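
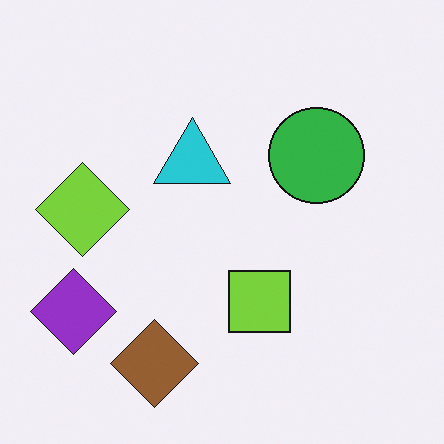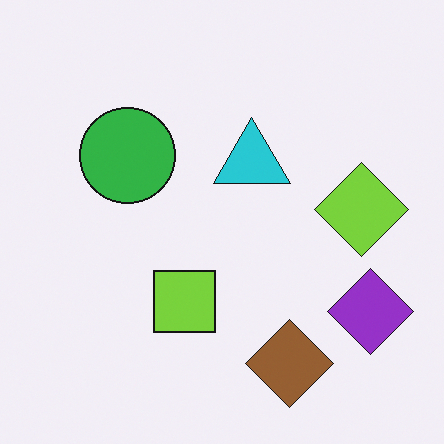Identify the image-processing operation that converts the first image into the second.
Flipped horizontally (left ↔ right).

The purple diamond is in the bottom-left of the first image and the bottom-right of the second — shapes on opposite sides of the vertical midline have swapped in a mirror flip.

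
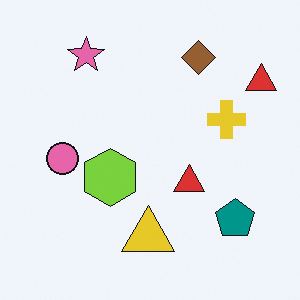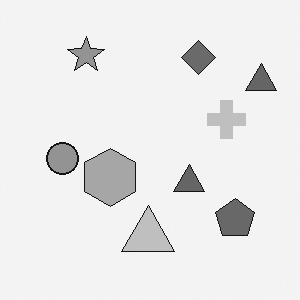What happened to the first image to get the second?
Converted to grayscale.

All color is removed — every shape is now a shade of grey.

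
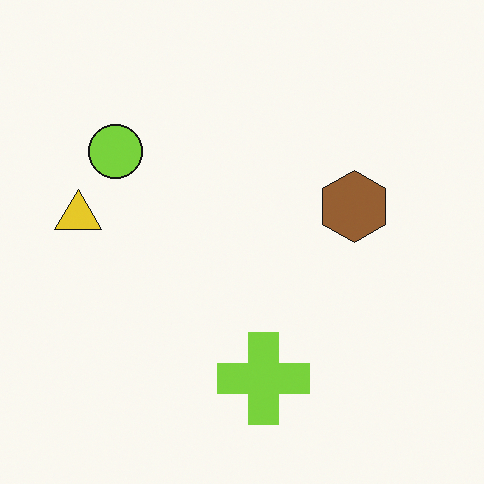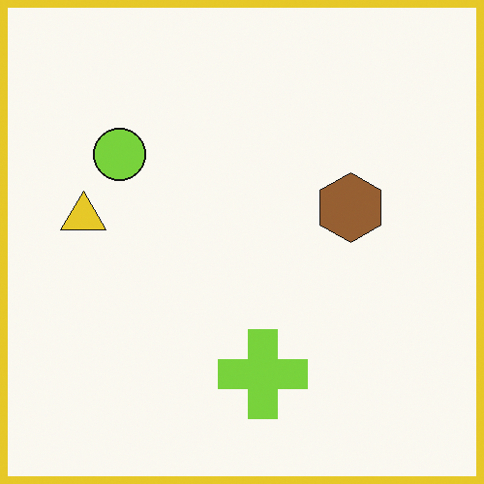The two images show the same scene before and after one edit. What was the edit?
Framed with a yellow border.

A solid yellow frame runs around the edge of the second image, with the content slightly shrunk inside it.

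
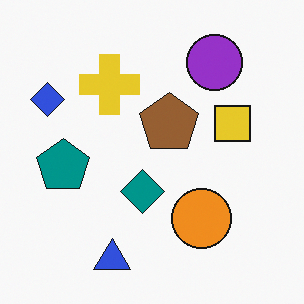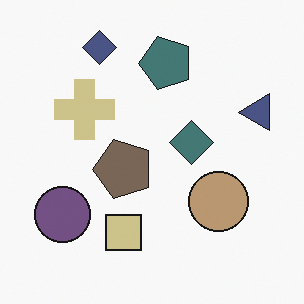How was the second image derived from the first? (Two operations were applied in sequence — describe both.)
This is the original image transposed (reflected across the top-left ↔ bottom-right diagonal), then heavily desaturated.

Shapes have swapped their row and column positions — what was in the top-right is now in the bottom-left — a diagonal reflection. All colors are more muted and greyish — a global saturation change.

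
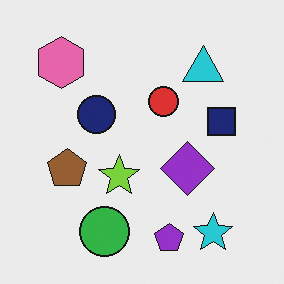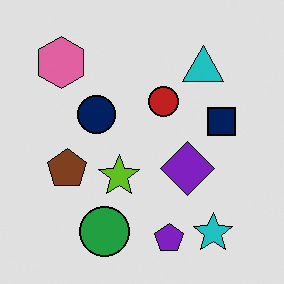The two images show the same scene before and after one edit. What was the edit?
It was posterized to a reduced palette.

Each flat color has snapped to a coarser quantized level — most visibly, the near-white background has dropped to a flat grey.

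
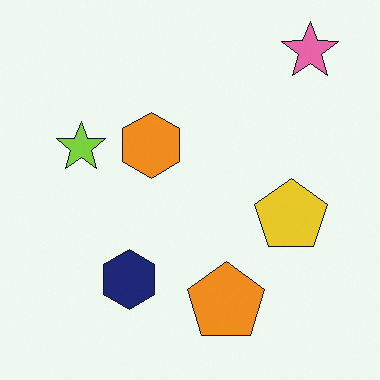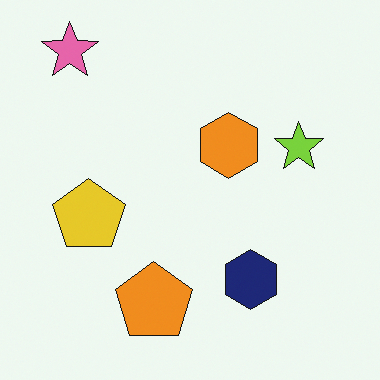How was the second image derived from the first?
Flipped horizontally (left ↔ right).

The pink star is in the top-right of the first image and the top-left of the second — shapes on opposite sides of the vertical midline have swapped in a mirror flip.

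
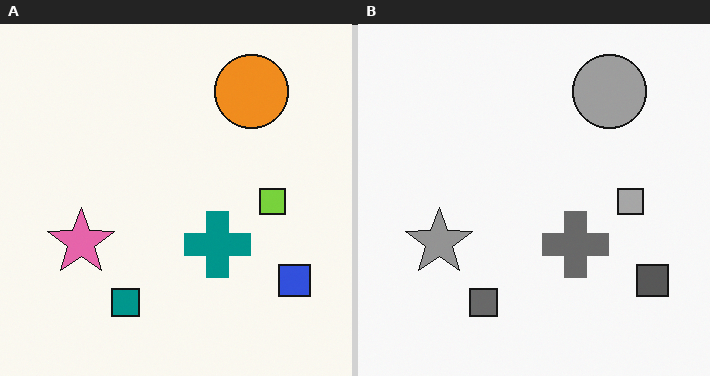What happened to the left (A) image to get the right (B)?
The transformation is: converted to grayscale.

All color is removed — every shape is now a shade of grey.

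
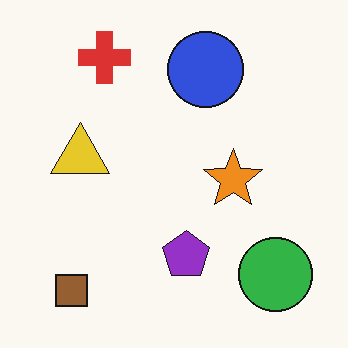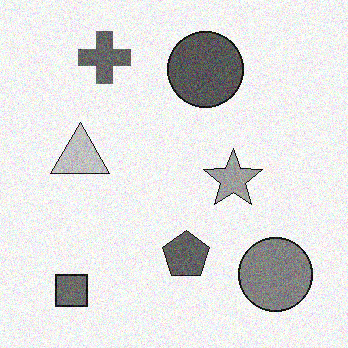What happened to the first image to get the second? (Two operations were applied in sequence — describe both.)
The transformation is: converted to grayscale, then degraded with visible gaussian noise.

All color is removed — every shape is now a shade of grey. Random speckle covers the whole image, including the flat background.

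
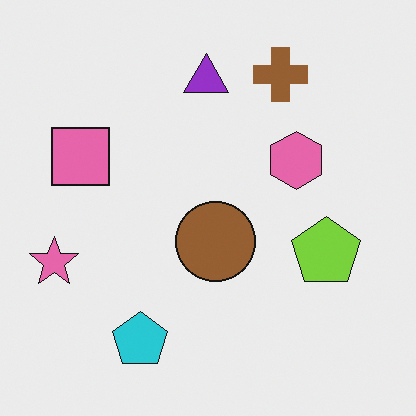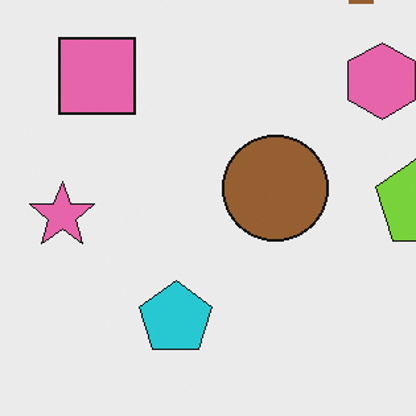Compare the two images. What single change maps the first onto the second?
The image was cropped to a modestly smaller region and rescaled.

The visible shapes are larger and the field of view is narrower; shapes near the original edges may be partly or wholly outside the frame — a crop-and-rescale.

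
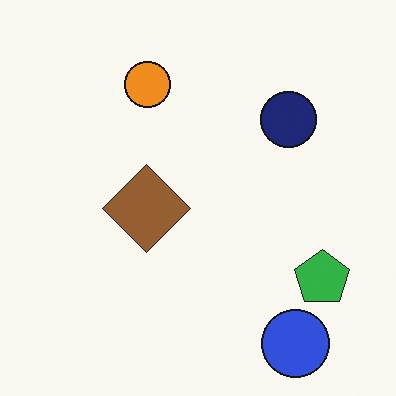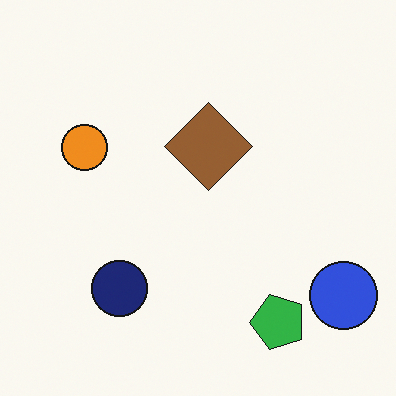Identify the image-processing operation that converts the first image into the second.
It was transposed (reflected across the top-left ↔ bottom-right diagonal).

Shapes have swapped their row and column positions — what was in the top-right is now in the bottom-left — a diagonal reflection.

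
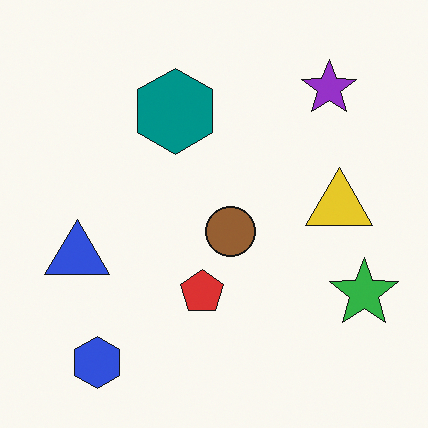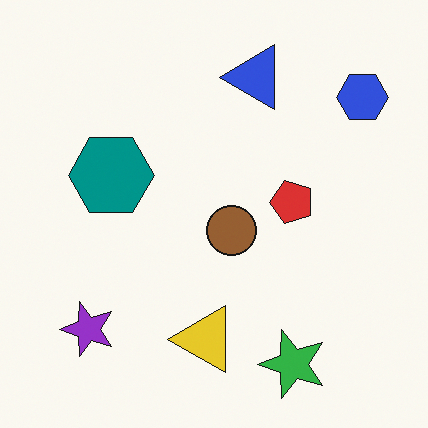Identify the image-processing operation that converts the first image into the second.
This is the original image transposed (reflected across the top-left ↔ bottom-right diagonal).

Shapes have swapped their row and column positions — what was in the top-right is now in the bottom-left — a diagonal reflection.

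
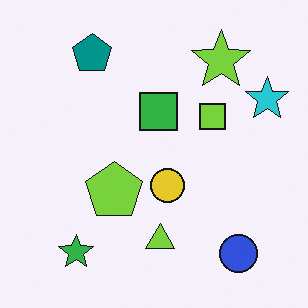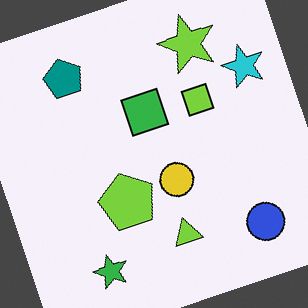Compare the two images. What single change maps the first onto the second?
It was rotated counter-clockwise by a clearly visible amount.

Every shape is tilted by the same angle and the image corners show triangular fill wedges — a whole-image rotation by a non-right angle.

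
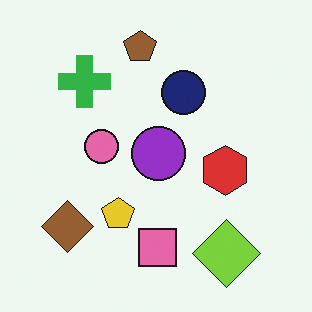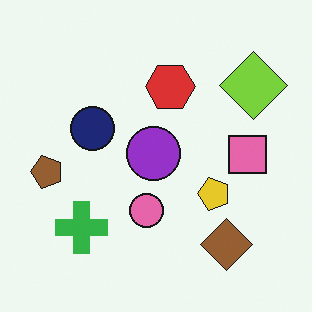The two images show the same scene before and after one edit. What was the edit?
The second image is the first rotated 90° counter-clockwise.

The lime diamond sits in the bottom-right of the first image and the top-right of the second — consistent with a whole-image 90° counter-clockwise rotation.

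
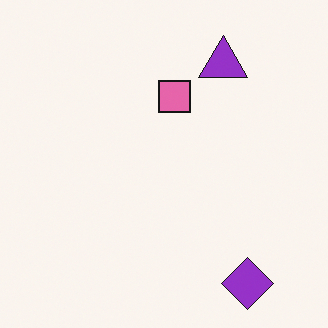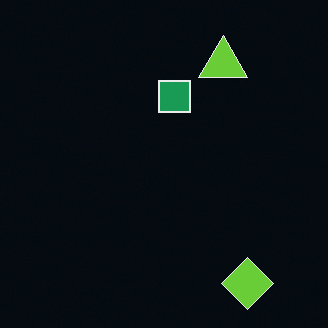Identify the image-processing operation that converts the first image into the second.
It was color-inverted (negative).

The light background has become dark and every shape's color is its complement — a photographic negative.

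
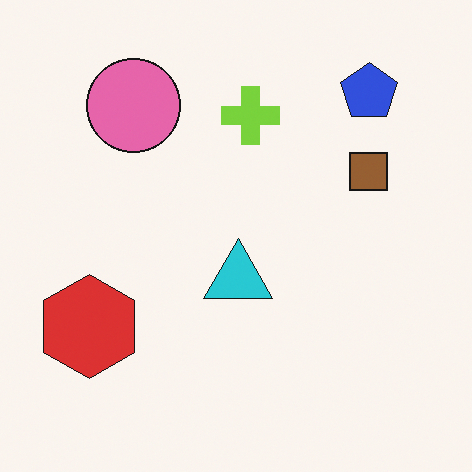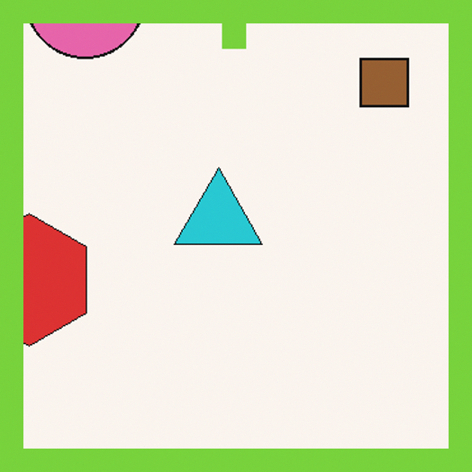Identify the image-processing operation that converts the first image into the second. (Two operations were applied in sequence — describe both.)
The image was cropped to a modestly smaller region and rescaled, then framed with a lime border.

The visible shapes are larger and the field of view is narrower; shapes near the original edges may be partly or wholly outside the frame — a crop-and-rescale. A solid lime frame runs around the edge of the second image, with the content slightly shrunk inside it.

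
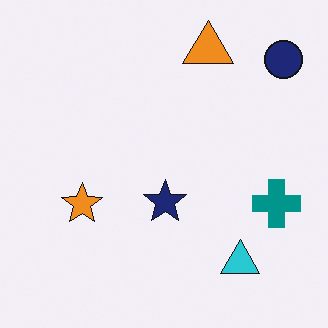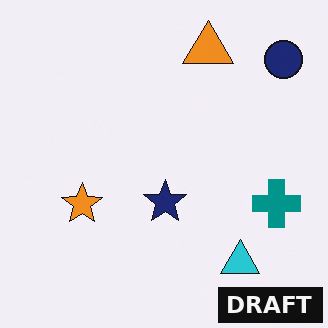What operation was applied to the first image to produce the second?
Watermarked with the text "DRAFT" in the lower-right corner.

A dark label reading "DRAFT" appears in the lower-right corner.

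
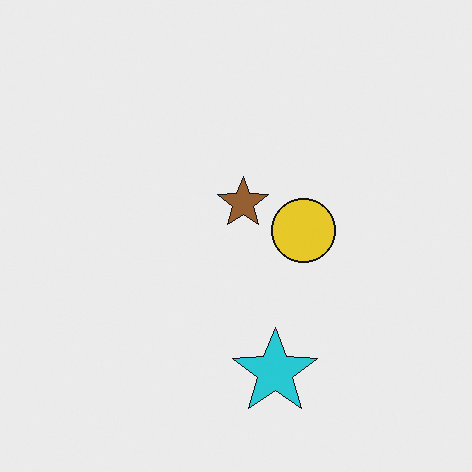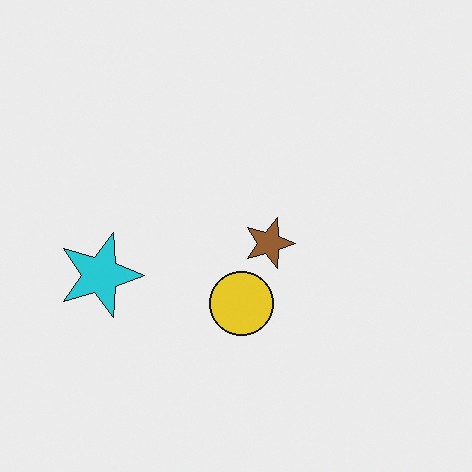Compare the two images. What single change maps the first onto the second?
The image was rotated 90° clockwise.

The cyan star sits in the bottom of the first image and the left of the second — consistent with a whole-image 90° clockwise rotation.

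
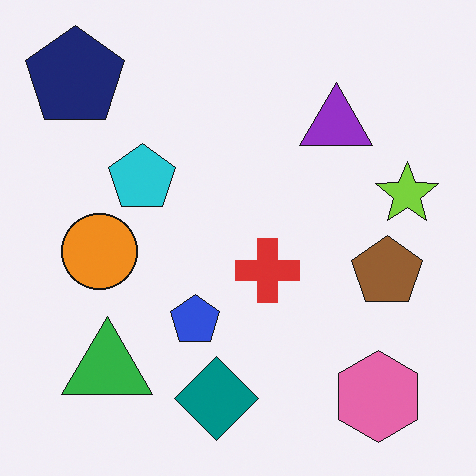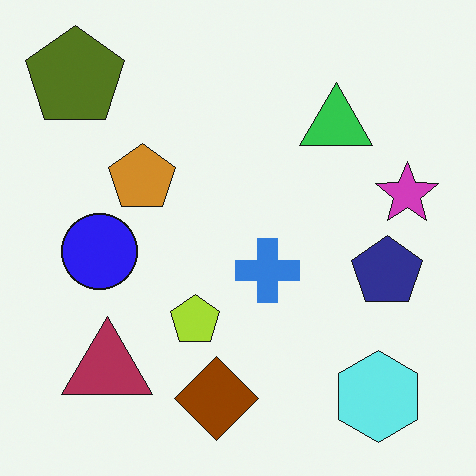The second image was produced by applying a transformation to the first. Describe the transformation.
The transformation is: hue-shifted by a large amount.

Every shape's color has rotated by the same amount around the hue wheel — a uniform hue shift.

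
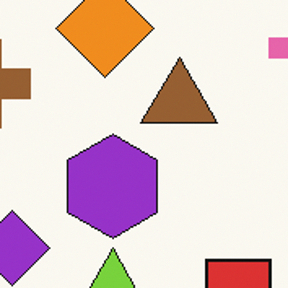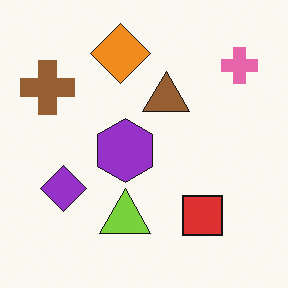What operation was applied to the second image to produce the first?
The transformation is: cropped to a noticeably smaller region and rescaled.

The visible shapes are larger and the field of view is narrower; shapes near the original edges may be partly or wholly outside the frame — a crop-and-rescale.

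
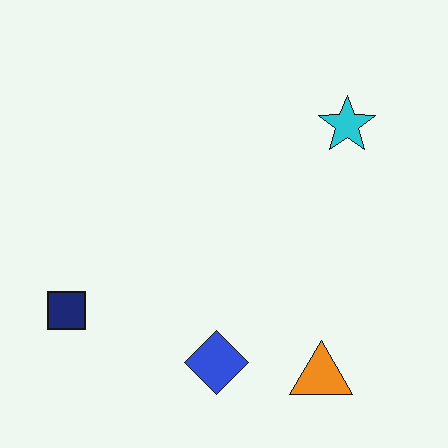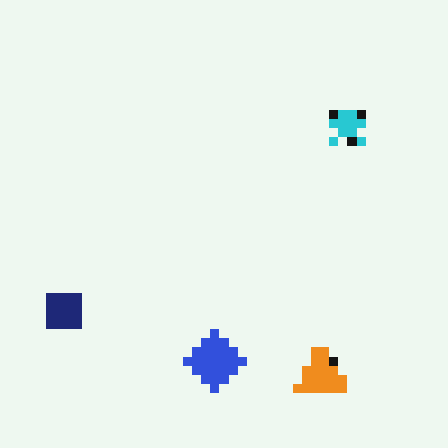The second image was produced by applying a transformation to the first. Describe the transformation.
The second image is the first heavily pixelated into large blocks.

Shapes are reduced to large square blocks; fine edges and outlines are lost — a downscale-then-upscale (mosaic) effect.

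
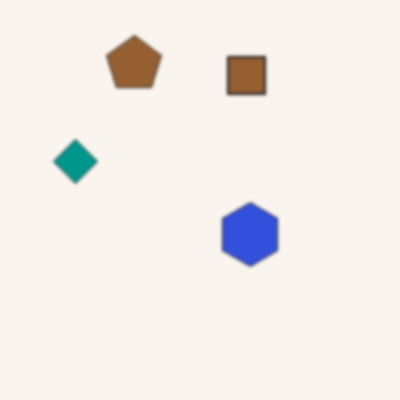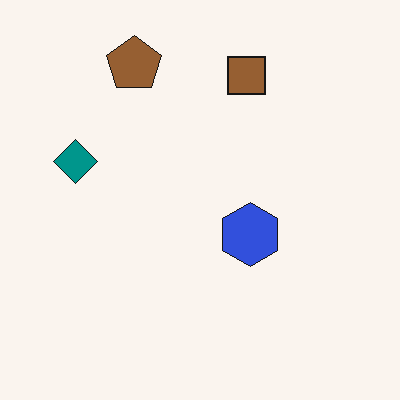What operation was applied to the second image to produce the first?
Given a subtle gaussian blur.

Shape edges and outlines are uniformly softened across the whole image.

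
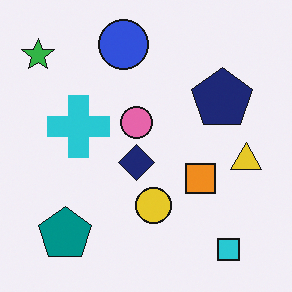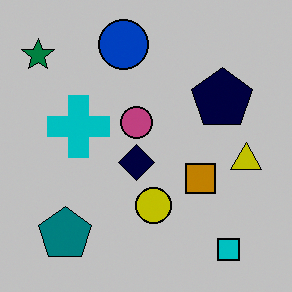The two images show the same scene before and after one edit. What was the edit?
The image was heavily posterized to just a handful of flat colors.

Each flat color has snapped to a coarser quantized level — most visibly, the near-white background has dropped to a flat grey.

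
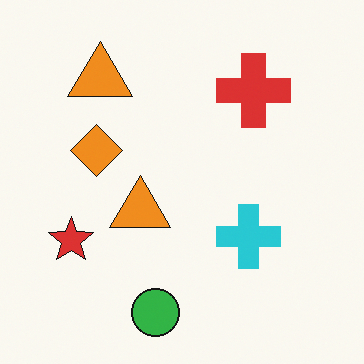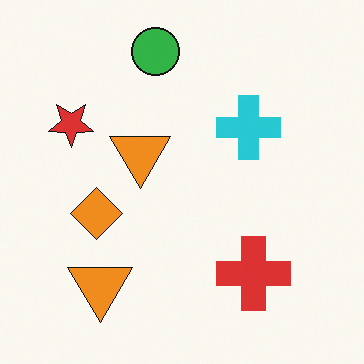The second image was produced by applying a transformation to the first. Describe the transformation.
This is the original image flipped vertically (top ↔ bottom).

The green circle is in the bottom of the first image and the top of the second — shapes on opposite sides of the horizontal midline have swapped in a mirror flip.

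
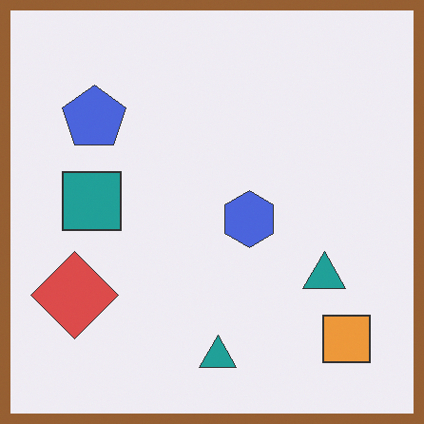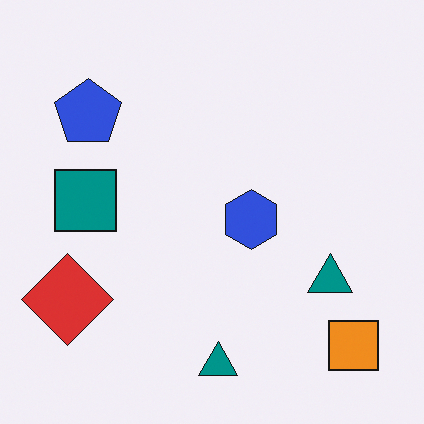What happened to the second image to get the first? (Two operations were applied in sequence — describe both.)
The image was given slightly reduced contrast, then framed with a brown border.

Tones are pushed toward mid-grey across the whole image — a global contrast change. A solid brown frame runs around the edge of the first image, with the content slightly shrunk inside it.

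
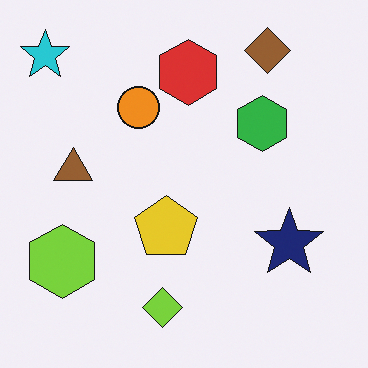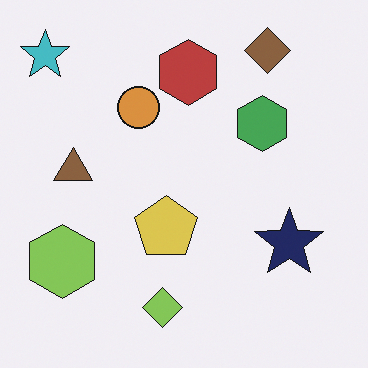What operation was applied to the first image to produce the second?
It was slightly desaturated.

All colors are more muted and greyish — a global saturation change.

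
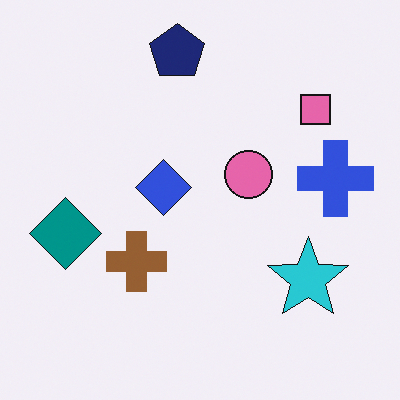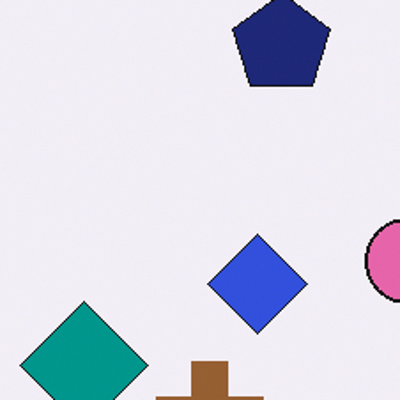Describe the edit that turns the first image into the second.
The image was cropped tightly and scaled back up.

The visible shapes are larger and the field of view is narrower; shapes near the original edges may be partly or wholly outside the frame — a crop-and-rescale.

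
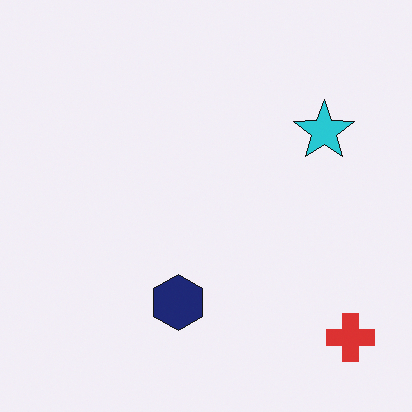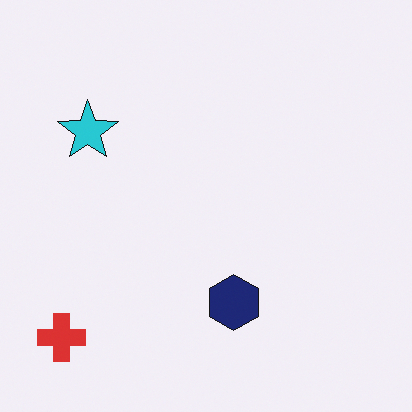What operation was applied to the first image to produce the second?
This is the original image flipped horizontally (left ↔ right).

The red cross is in the bottom-right of the first image and the bottom-left of the second — shapes on opposite sides of the vertical midline have swapped in a mirror flip.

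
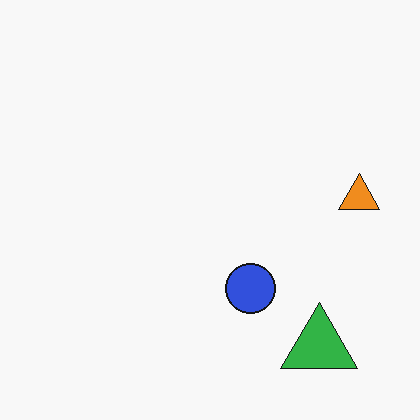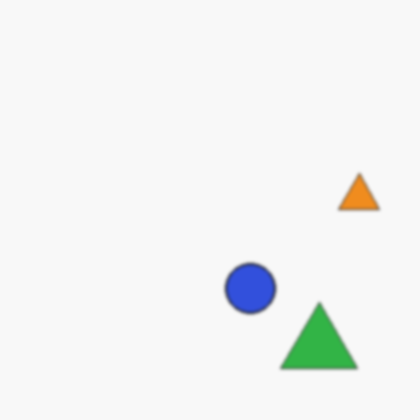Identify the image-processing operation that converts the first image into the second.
The second image is the first slightly softened.

Shape edges and outlines are uniformly softened across the whole image.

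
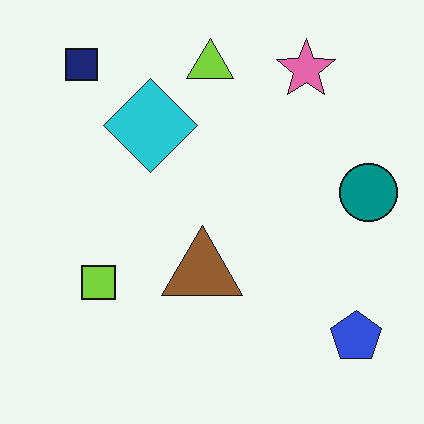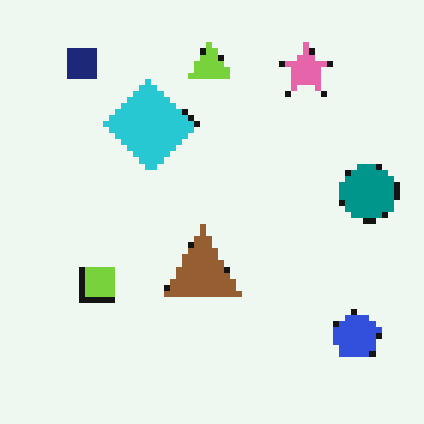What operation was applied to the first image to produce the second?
The second image is the first moderately pixelated.

Shapes are reduced to large square blocks; fine edges and outlines are lost — a downscale-then-upscale (mosaic) effect.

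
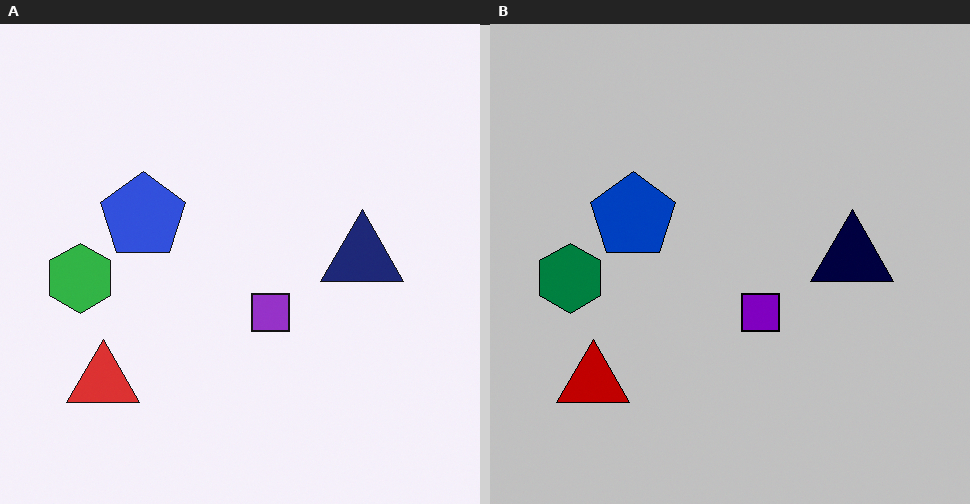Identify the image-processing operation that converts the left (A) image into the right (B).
The transformation is: aggressively posterized.

Each flat color has snapped to a coarser quantized level — most visibly, the near-white background has dropped to a flat grey.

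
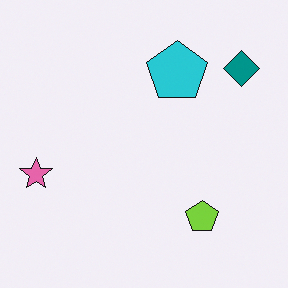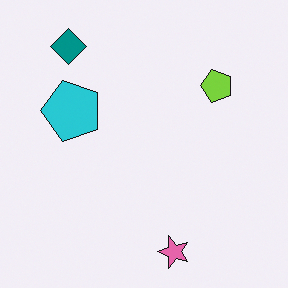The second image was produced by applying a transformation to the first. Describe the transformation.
The image was rotated 90° counter-clockwise.

The teal diamond sits in the top-right of the first image and the top-left of the second — consistent with a whole-image 90° counter-clockwise rotation.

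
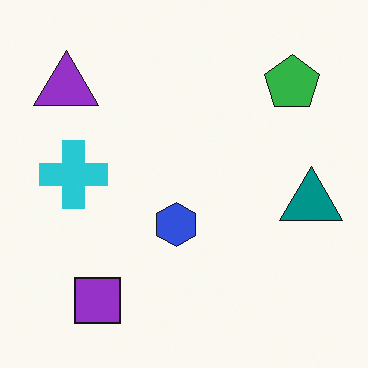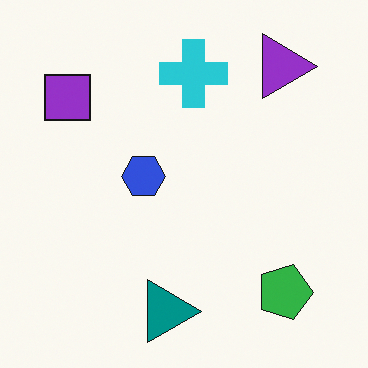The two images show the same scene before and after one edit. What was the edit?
Rotated 90° clockwise.

The purple triangle sits in the top-left of the first image and the top-right of the second — consistent with a whole-image 90° clockwise rotation.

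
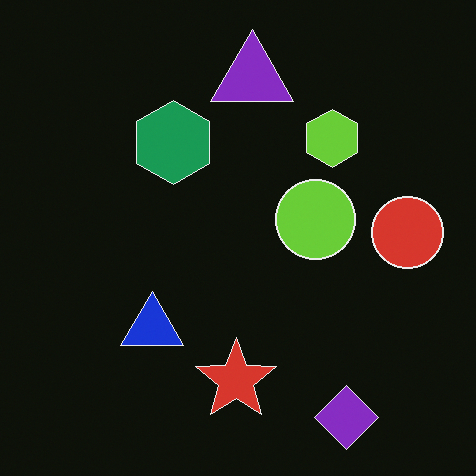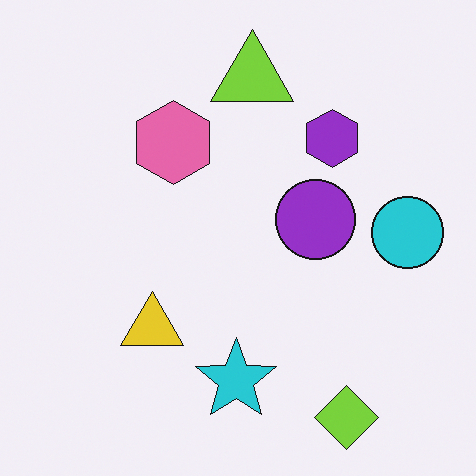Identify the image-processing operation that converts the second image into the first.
This is the original image color-inverted (negative).

The light background has become dark and every shape's color is its complement — a photographic negative.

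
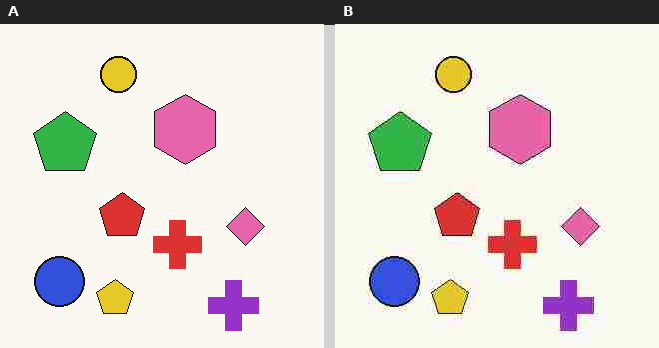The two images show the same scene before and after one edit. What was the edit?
The image was heavily JPEG-compressed with obvious blocking artifacts.

Blocky 8×8 compression artifacts appear around shape edges and the flat background shows ringing — characteristic JPEG degradation.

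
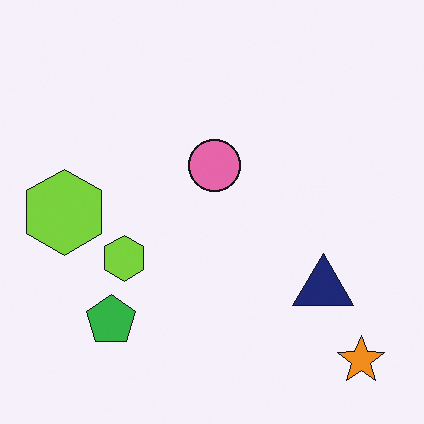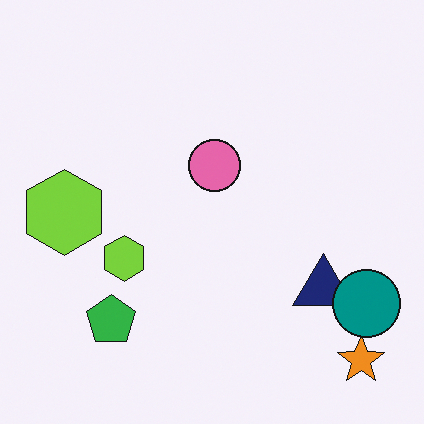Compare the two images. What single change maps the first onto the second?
The transformation is: overlaid with an additional teal circle.

A teal circle appears in the second image that is absent from the first.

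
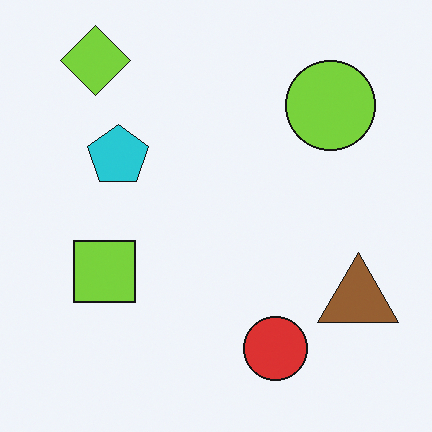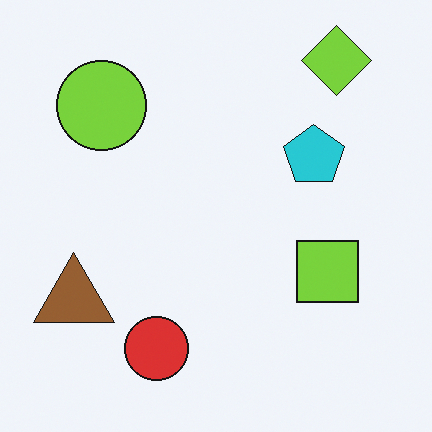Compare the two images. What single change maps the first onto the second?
This is the original image flipped horizontally (left ↔ right).

The brown triangle is in the bottom-right of the first image and the bottom-left of the second — shapes on opposite sides of the vertical midline have swapped in a mirror flip.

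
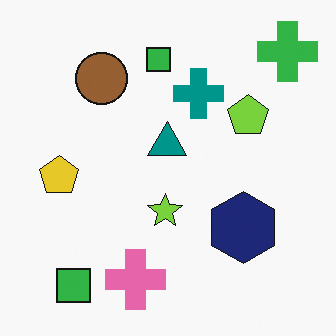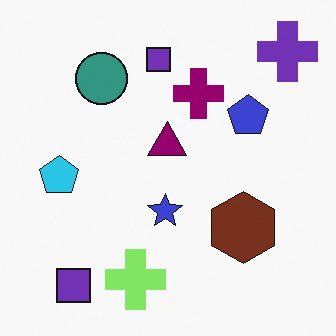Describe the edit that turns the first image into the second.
The transformation is: hue-shifted through roughly a third of the color wheel.

Every shape's color has rotated by the same amount around the hue wheel — a uniform hue shift.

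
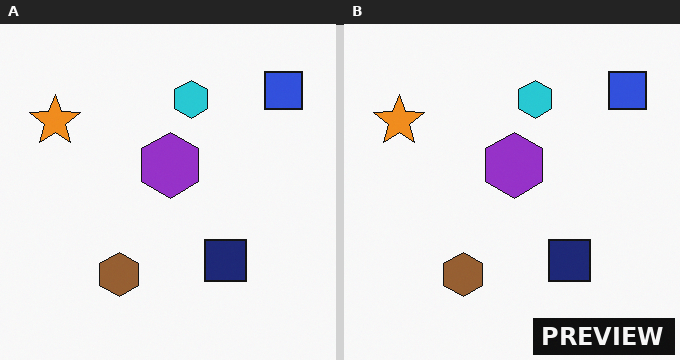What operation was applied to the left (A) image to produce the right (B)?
Watermarked with the text "PREVIEW" in the lower-right corner.

A dark label reading "PREVIEW" appears in the lower-right corner.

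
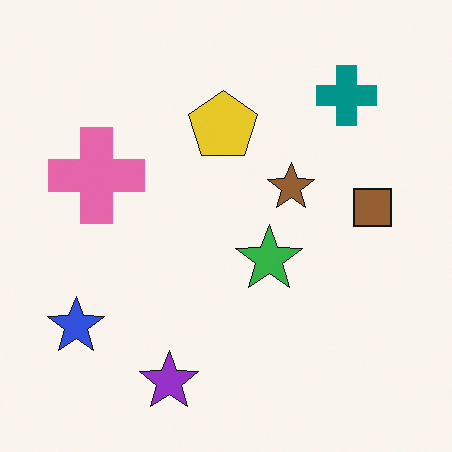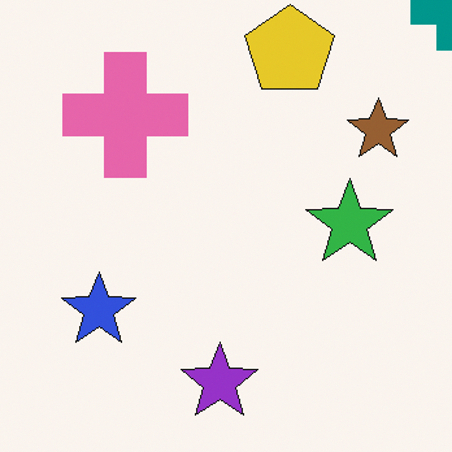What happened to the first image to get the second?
This is the original image cropped to a modestly smaller region and rescaled.

The visible shapes are larger and the field of view is narrower; shapes near the original edges may be partly or wholly outside the frame — a crop-and-rescale.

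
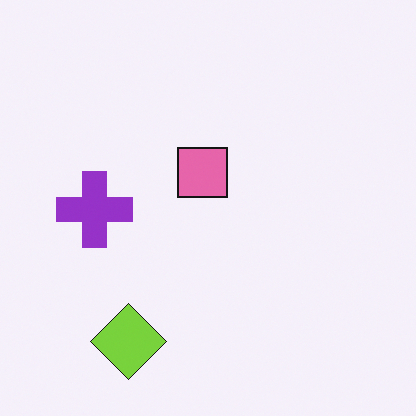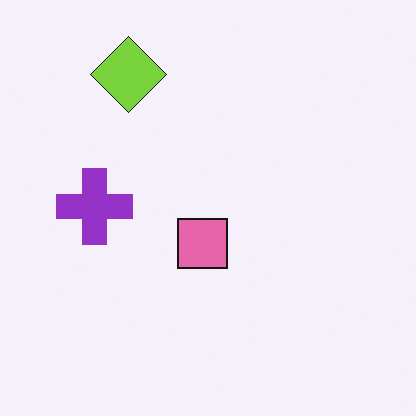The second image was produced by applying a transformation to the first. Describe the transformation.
It was flipped vertically (top ↔ bottom).

The lime diamond is in the bottom-left of the first image and the top-left of the second — shapes on opposite sides of the horizontal midline have swapped in a mirror flip.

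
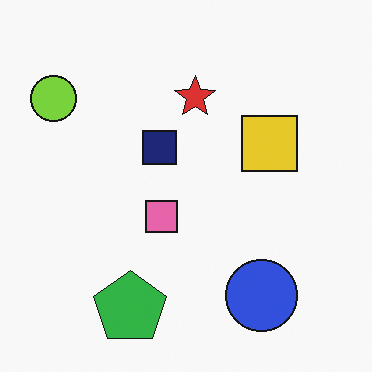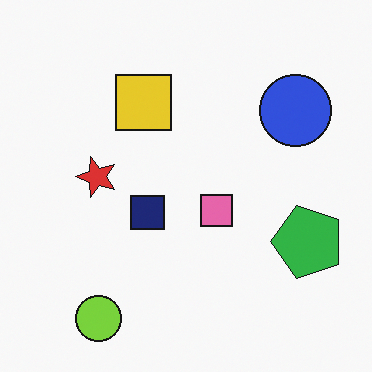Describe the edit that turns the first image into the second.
The second image is the first rotated 90° counter-clockwise.

The lime circle sits in the top-left of the first image and the bottom-left of the second — consistent with a whole-image 90° counter-clockwise rotation.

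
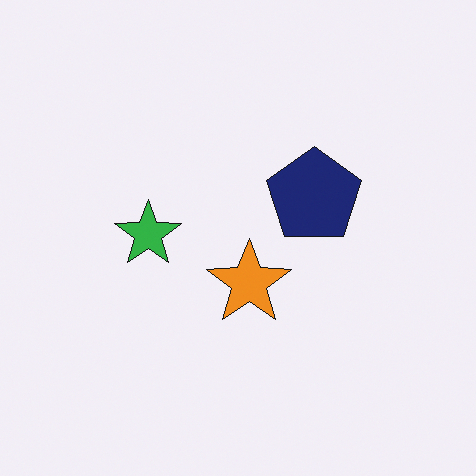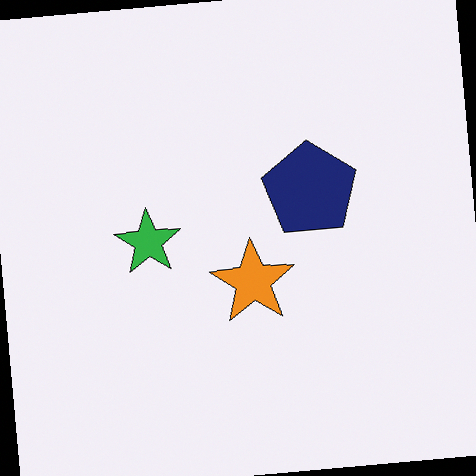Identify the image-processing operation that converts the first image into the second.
It was rotated counter-clockwise by a small amount.

Every shape is tilted by the same angle and the image corners show triangular fill wedges — a whole-image rotation by a non-right angle.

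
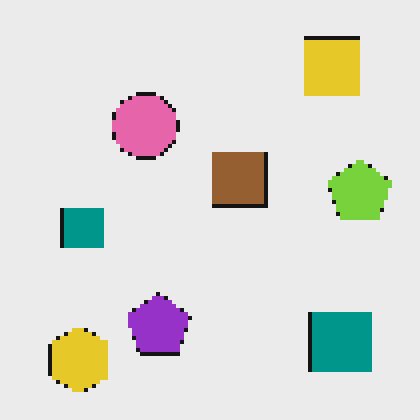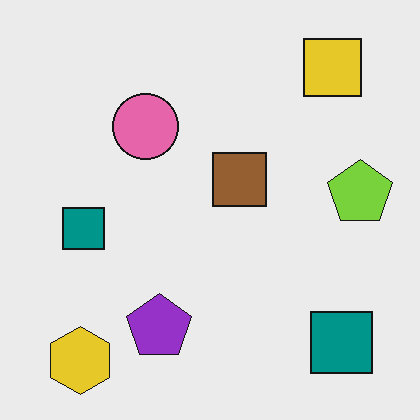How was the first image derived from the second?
The image was lightly pixelated (a mild mosaic effect).

Shapes are reduced to large square blocks; fine edges and outlines are lost — a downscale-then-upscale (mosaic) effect.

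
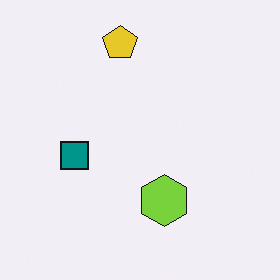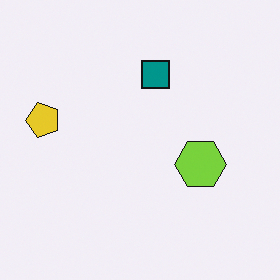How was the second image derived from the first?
It was transposed (reflected across the top-left ↔ bottom-right diagonal).

Shapes have swapped their row and column positions — what was in the top-right is now in the bottom-left — a diagonal reflection.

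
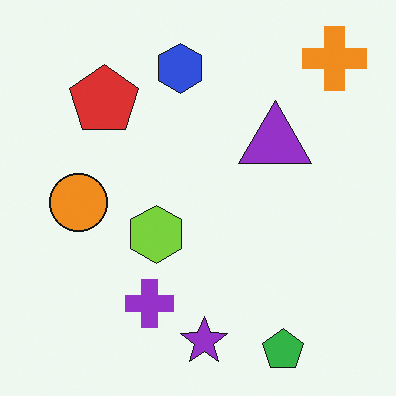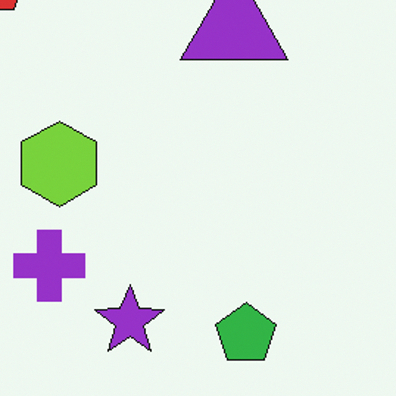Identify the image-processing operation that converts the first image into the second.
The image was cropped to a modestly smaller region and rescaled.

The visible shapes are larger and the field of view is narrower; shapes near the original edges may be partly or wholly outside the frame — a crop-and-rescale.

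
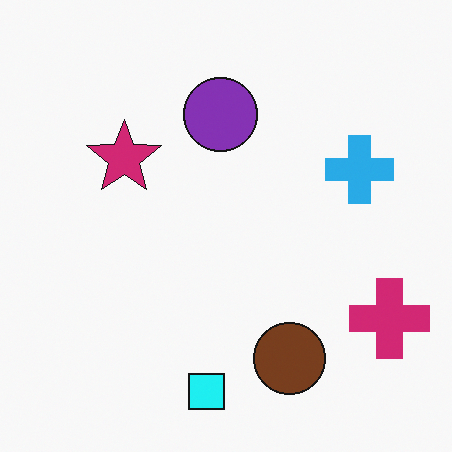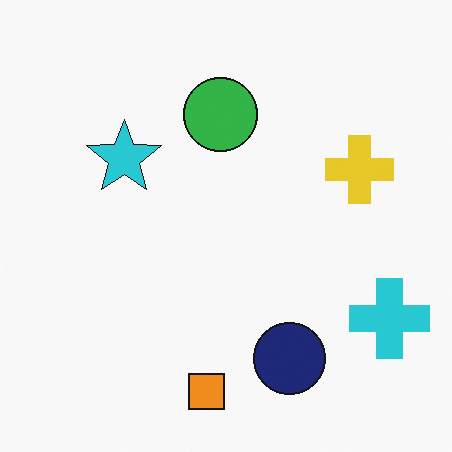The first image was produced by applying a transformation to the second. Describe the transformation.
The transformation is: hue-shifted through roughly a third of the color wheel.

Every shape's color has rotated by the same amount around the hue wheel — a uniform hue shift.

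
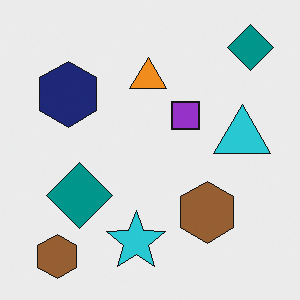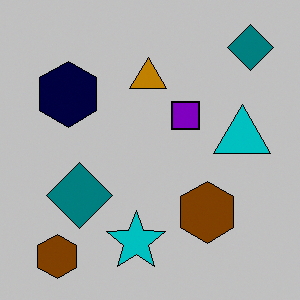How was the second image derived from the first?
The transformation is: aggressively posterized.

Each flat color has snapped to a coarser quantized level — most visibly, the near-white background has dropped to a flat grey.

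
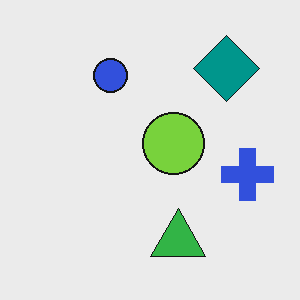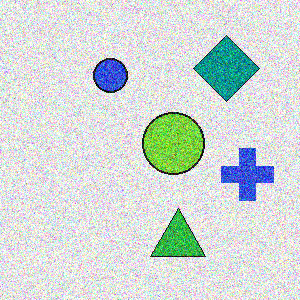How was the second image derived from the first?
It was degraded with strong gaussian noise.

Random speckle covers the whole image, including the flat background.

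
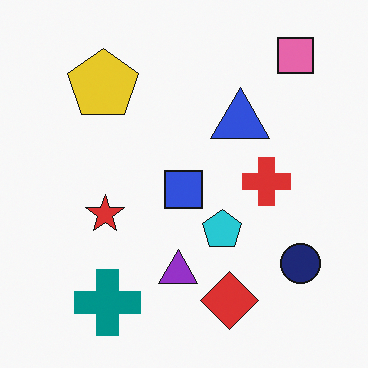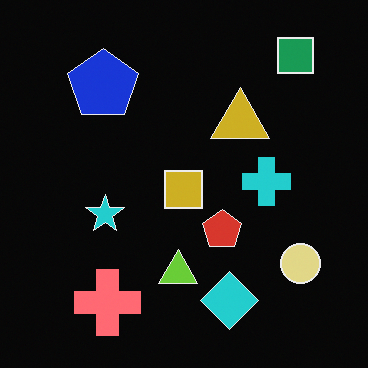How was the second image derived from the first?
The transformation is: color-inverted (negative).

The light background has become dark and every shape's color is its complement — a photographic negative.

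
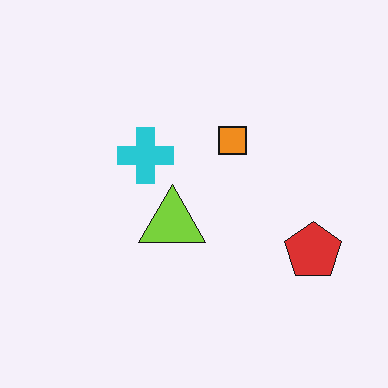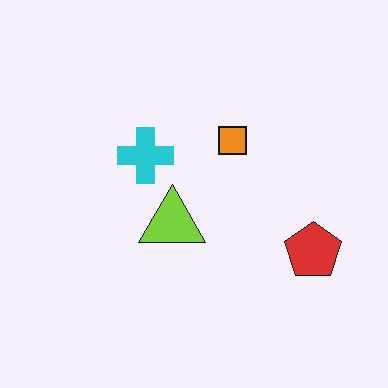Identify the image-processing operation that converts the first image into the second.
Given moderate JPEG compression.

Blocky 8×8 compression artifacts appear around shape edges and the flat background shows ringing — characteristic JPEG degradation.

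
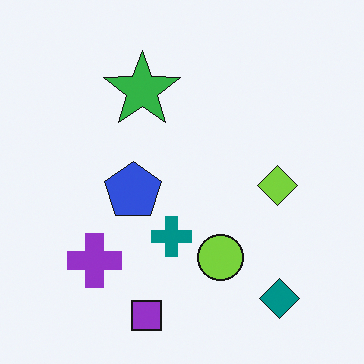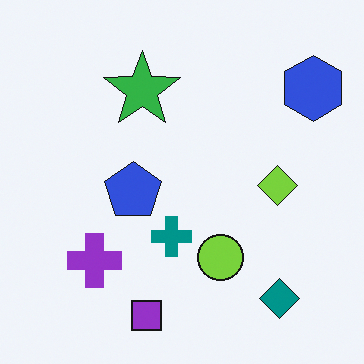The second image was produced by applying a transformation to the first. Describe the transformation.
The second image is the first overlaid with an additional blue hexagon.

A blue hexagon appears in the second image that is absent from the first.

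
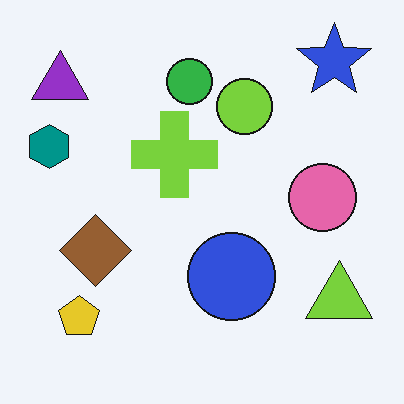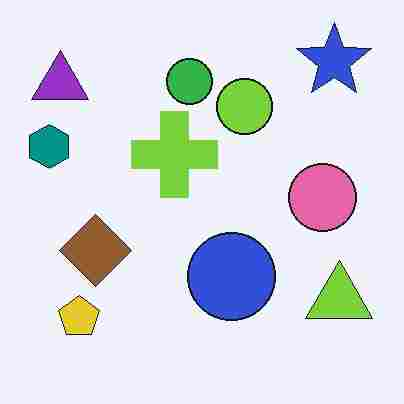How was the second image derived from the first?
This is the original image degraded with heavy JPEG compression.

Blocky 8×8 compression artifacts appear around shape edges and the flat background shows ringing — characteristic JPEG degradation.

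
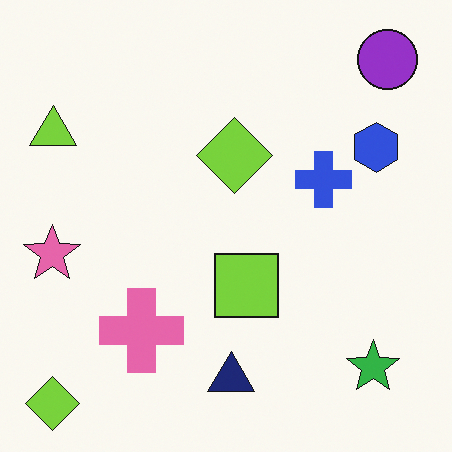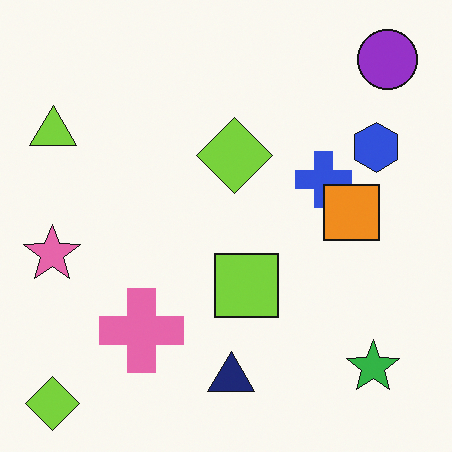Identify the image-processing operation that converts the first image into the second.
Overlaid with an additional orange square.

An orange square appears in the second image that is absent from the first.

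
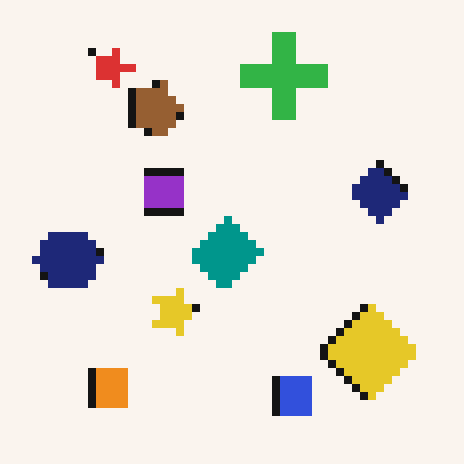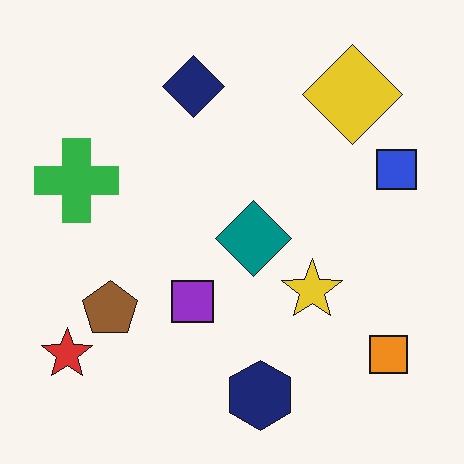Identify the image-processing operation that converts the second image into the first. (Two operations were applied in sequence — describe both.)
This is the original image moderately pixelated, then rotated 90° clockwise.

Shapes are reduced to large square blocks; fine edges and outlines are lost — a downscale-then-upscale (mosaic) effect. The red star sits in the bottom-left of the second image and the top-left of the first — consistent with a whole-image 90° clockwise rotation.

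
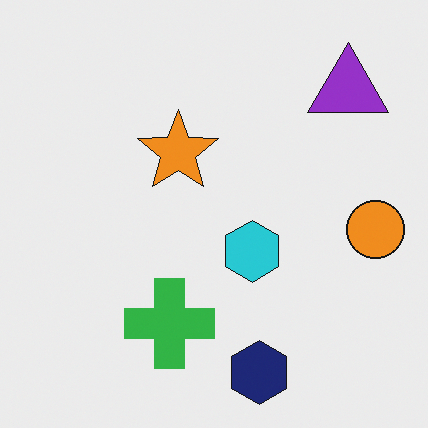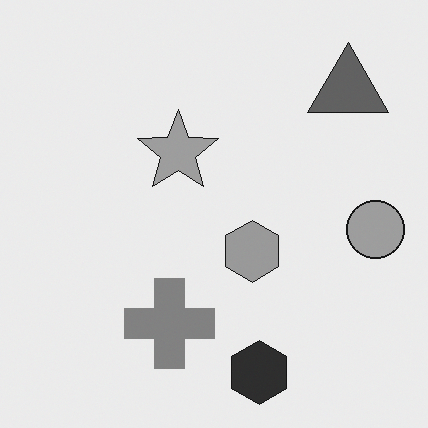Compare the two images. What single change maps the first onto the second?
Converted to grayscale.

All color is removed — every shape is now a shade of grey.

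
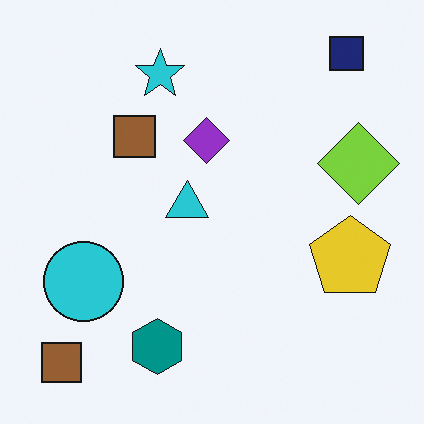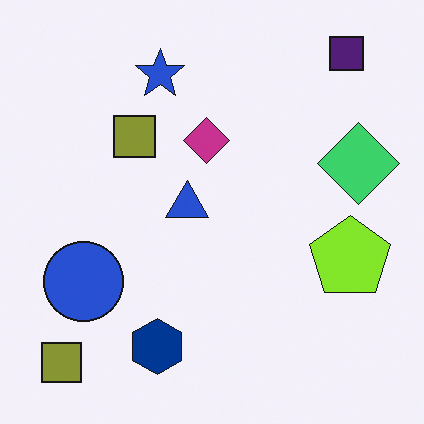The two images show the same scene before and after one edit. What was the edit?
This is the original image hue-shifted by a small amount.

Every shape's color has rotated by the same amount around the hue wheel — a uniform hue shift.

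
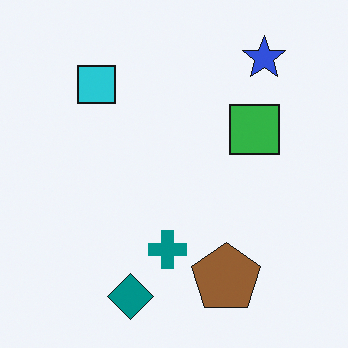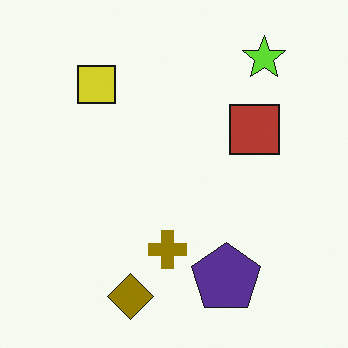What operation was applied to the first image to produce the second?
This is the original image hue-shifted by a large amount.

Every shape's color has rotated by the same amount around the hue wheel — a uniform hue shift.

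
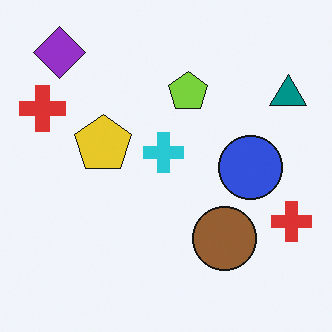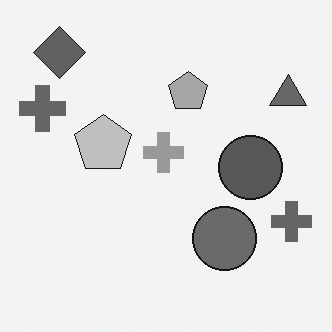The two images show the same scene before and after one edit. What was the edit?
This is the original image converted to grayscale.

All color is removed — every shape is now a shade of grey.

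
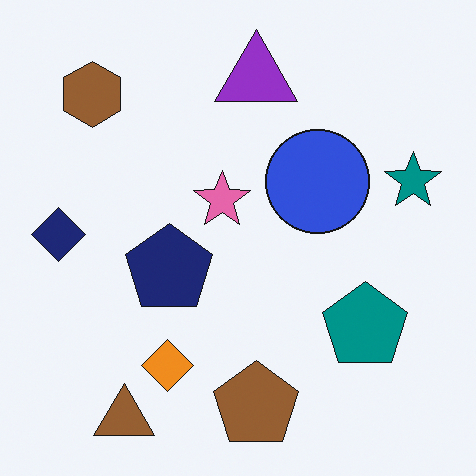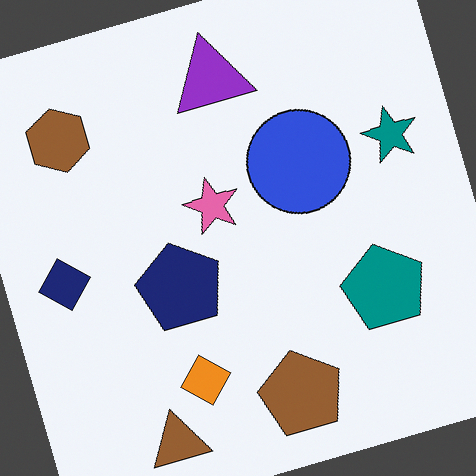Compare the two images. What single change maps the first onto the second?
Rotated counter-clockwise by a clearly visible amount.

Every shape is tilted by the same angle and the image corners show triangular fill wedges — a whole-image rotation by a non-right angle.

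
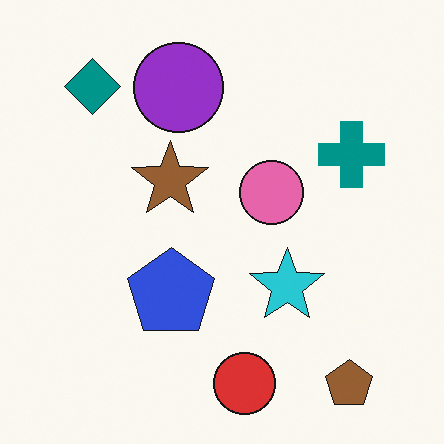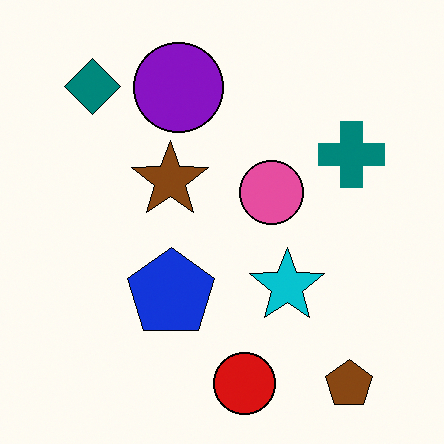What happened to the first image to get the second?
Given slightly increased contrast.

Tones are pushed away from mid-grey across the whole image — a global contrast change.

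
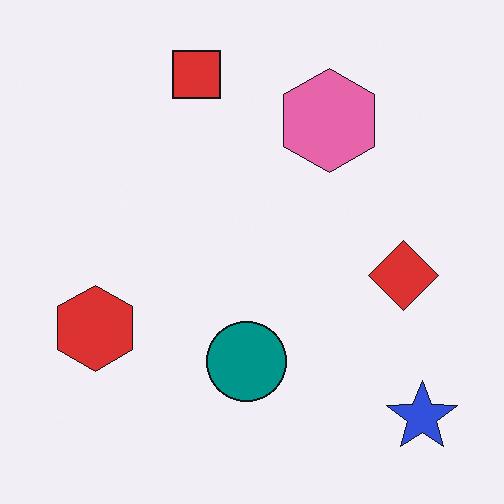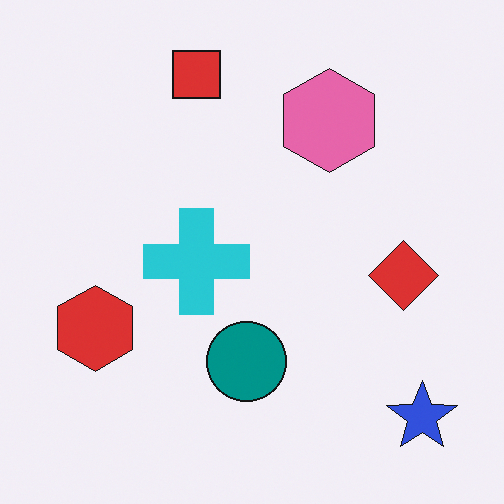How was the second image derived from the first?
This is the original image overlaid with an additional cyan cross.

A cyan cross appears in the second image that is absent from the first.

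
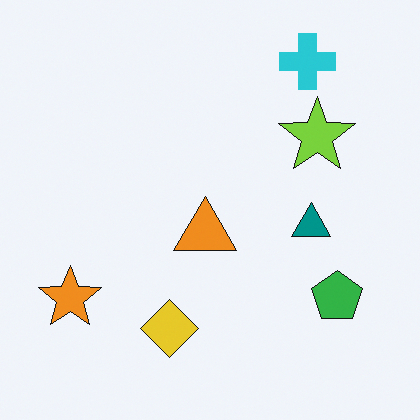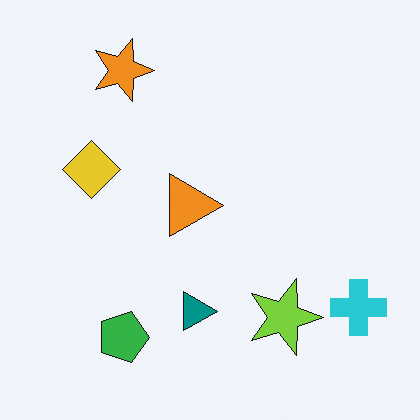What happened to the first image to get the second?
The image was rotated 90° clockwise.

The cyan cross sits in the top-right of the first image and the bottom-right of the second — consistent with a whole-image 90° clockwise rotation.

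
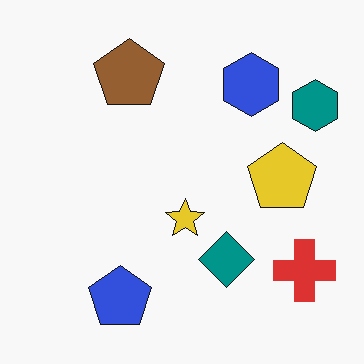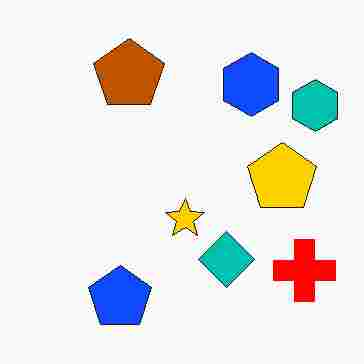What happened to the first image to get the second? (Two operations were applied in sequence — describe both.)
The second image is the first made much more vivid (saturation change), then heavily JPEG-compressed with obvious blocking artifacts.

All colors are more vivid — a global saturation change. Blocky 8×8 compression artifacts appear around shape edges and the flat background shows ringing — characteristic JPEG degradation.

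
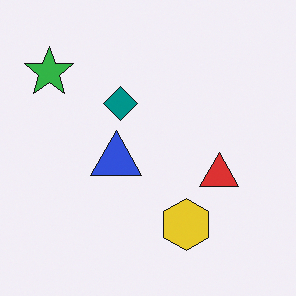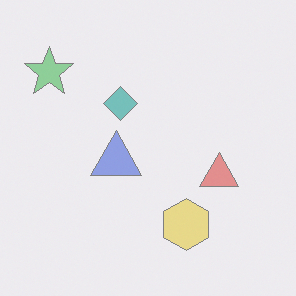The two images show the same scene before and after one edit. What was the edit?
The transformation is: given much lower contrast.

Tones are pushed toward mid-grey across the whole image — a global contrast change.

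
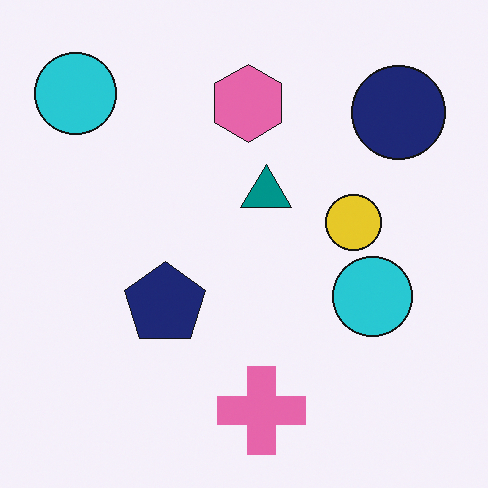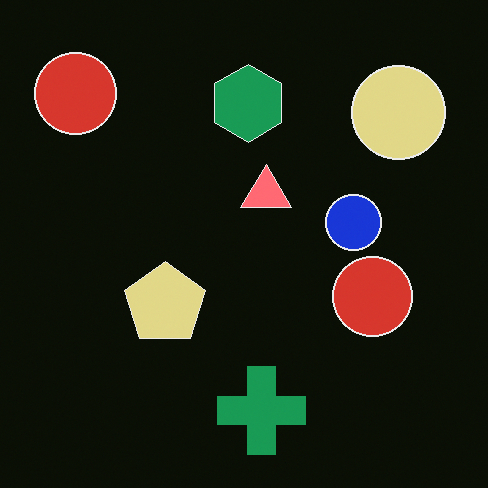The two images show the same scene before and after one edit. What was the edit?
Color-inverted (negative).

The light background has become dark and every shape's color is its complement — a photographic negative.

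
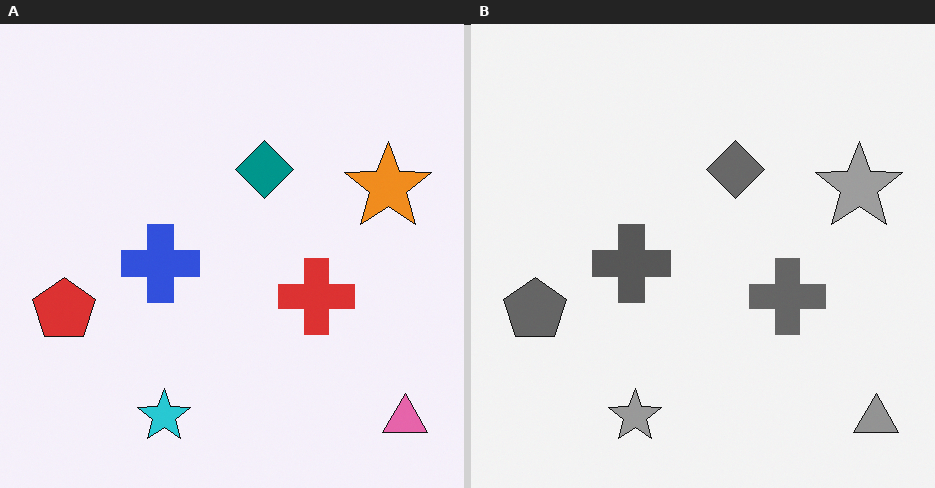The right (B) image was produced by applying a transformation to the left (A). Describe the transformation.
The transformation is: converted to grayscale.

All color is removed — every shape is now a shade of grey.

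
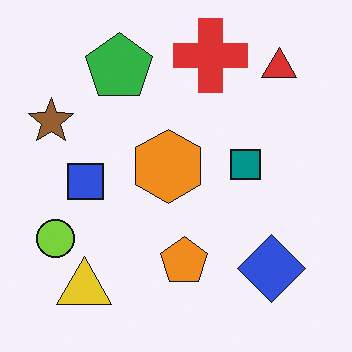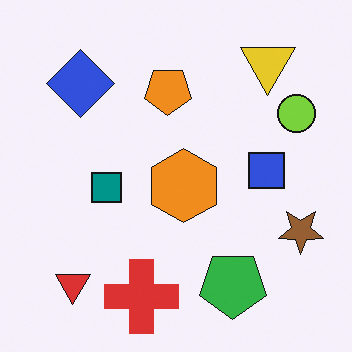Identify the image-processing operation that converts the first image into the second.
Rotated 180°.

The red triangle sits in the top-right of the first image and the bottom-left of the second — consistent with a whole-image 180° rotation.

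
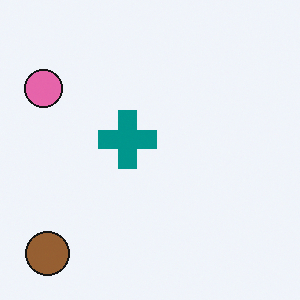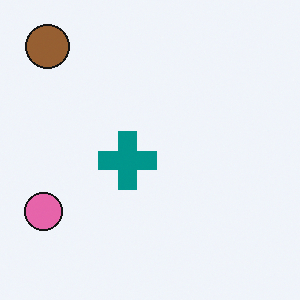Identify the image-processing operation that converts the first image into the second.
The transformation is: flipped vertically (top ↔ bottom).

The brown circle is in the bottom-left of the first image and the top-left of the second — shapes on opposite sides of the horizontal midline have swapped in a mirror flip.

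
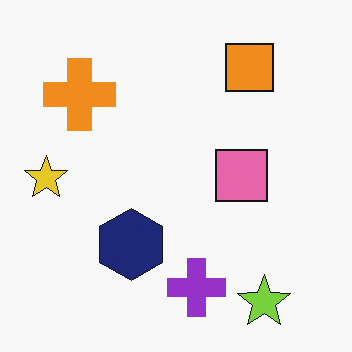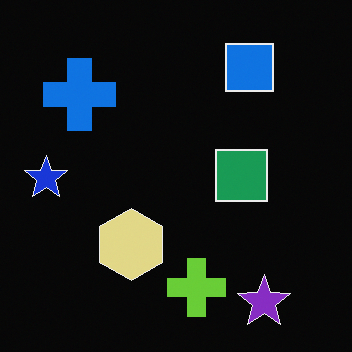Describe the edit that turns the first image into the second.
The second image is the first color-inverted (negative).

The light background has become dark and every shape's color is its complement — a photographic negative.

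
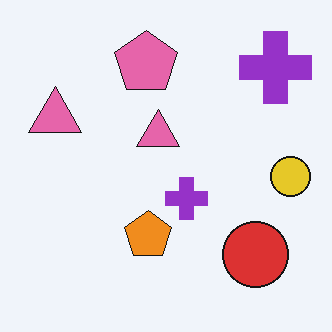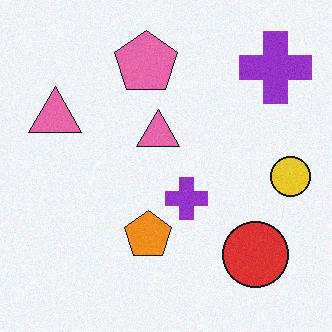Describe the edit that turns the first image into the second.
It was degraded with subtle gaussian noise.

Random speckle covers the whole image, including the flat background.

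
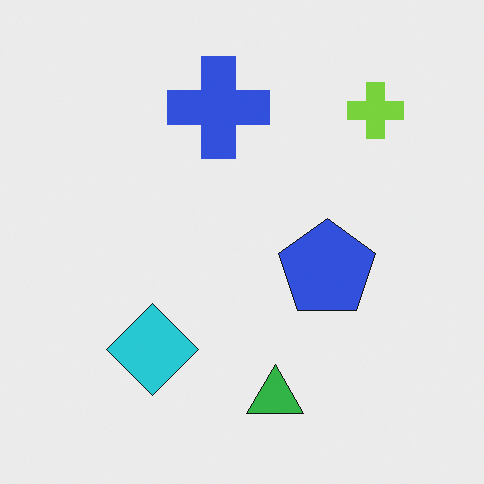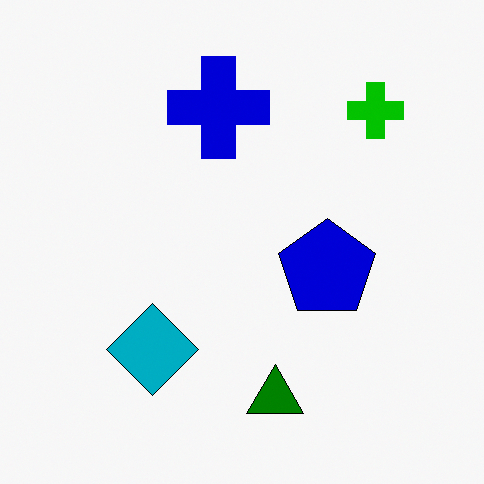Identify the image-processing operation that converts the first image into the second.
The transformation is: boosted in contrast.

Tones are pushed away from mid-grey across the whole image — a global contrast change.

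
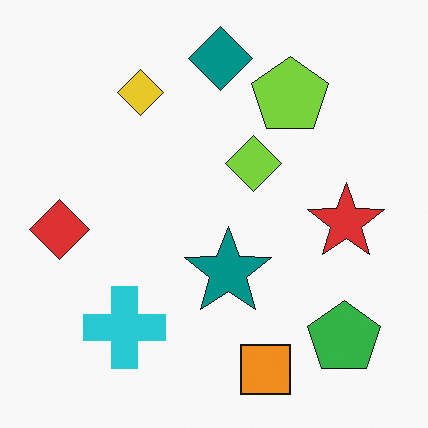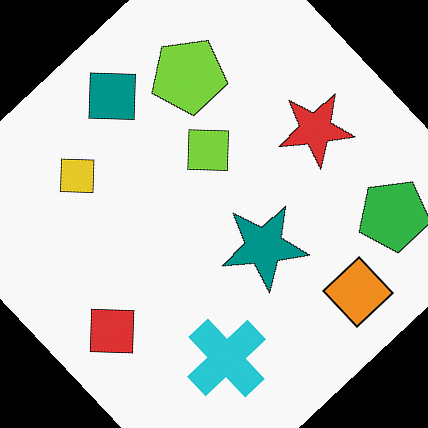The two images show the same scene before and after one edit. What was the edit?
The second image is the first rotated counter-clockwise by a large amount — several tens of degrees.

Every shape is tilted by the same angle and the image corners show triangular fill wedges — a whole-image rotation by a non-right angle.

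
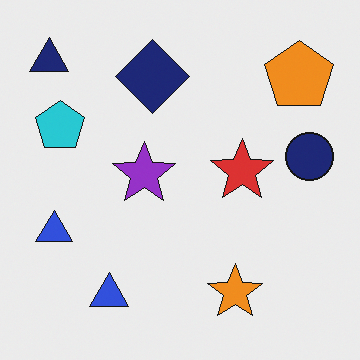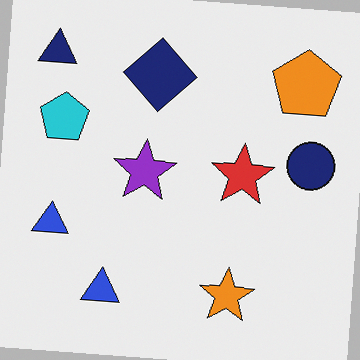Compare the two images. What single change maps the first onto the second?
The second image is the first rotated clockwise by a small amount.

Every shape is tilted by the same angle and the image corners show triangular fill wedges — a whole-image rotation by a non-right angle.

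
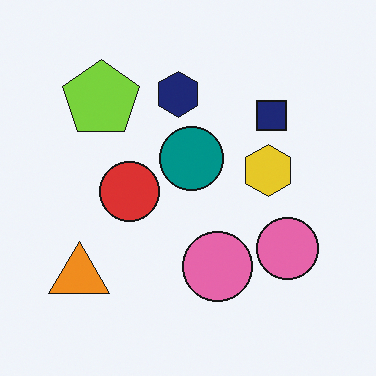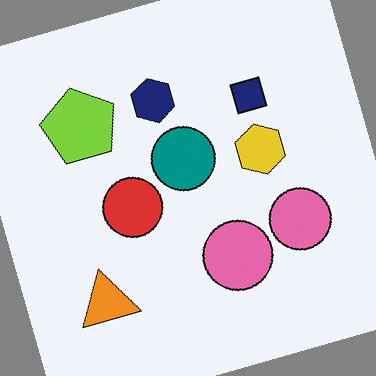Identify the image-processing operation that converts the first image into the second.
The transformation is: rotated counter-clockwise by a clearly visible amount.

Every shape is tilted by the same angle and the image corners show triangular fill wedges — a whole-image rotation by a non-right angle.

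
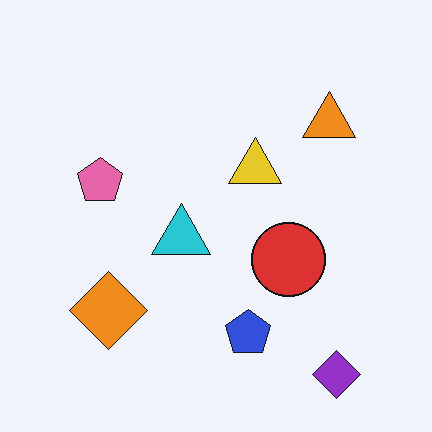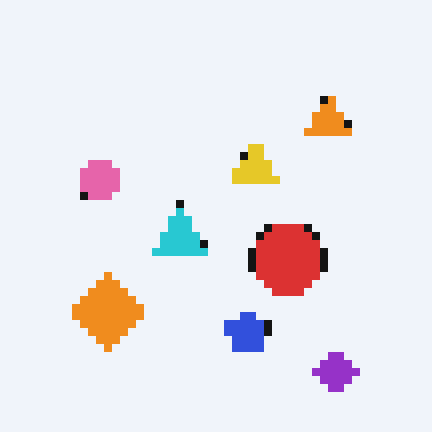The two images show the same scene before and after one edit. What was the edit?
The transformation is: moderately pixelated.

Shapes are reduced to large square blocks; fine edges and outlines are lost — a downscale-then-upscale (mosaic) effect.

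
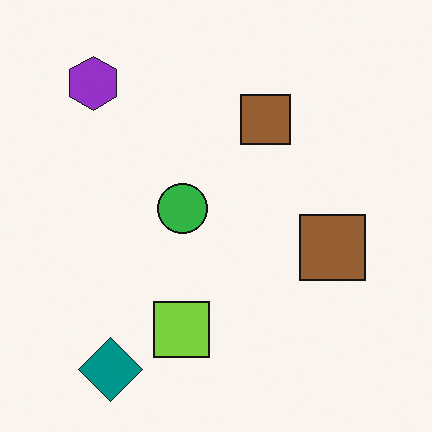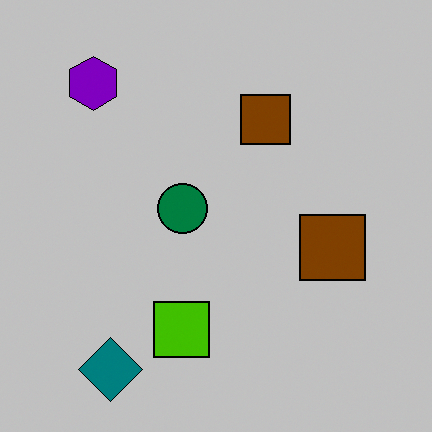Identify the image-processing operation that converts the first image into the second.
The transformation is: aggressively posterized.

Each flat color has snapped to a coarser quantized level — most visibly, the near-white background has dropped to a flat grey.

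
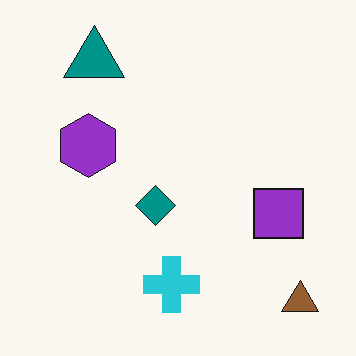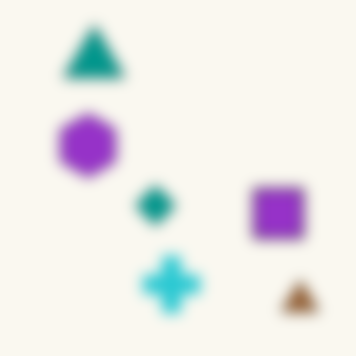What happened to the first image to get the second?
The transformation is: strongly gaussian-blurred.

Shape edges and outlines are uniformly softened across the whole image.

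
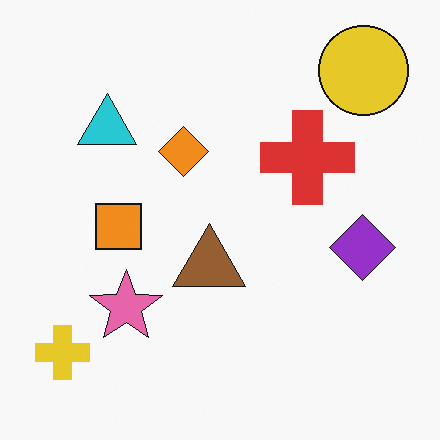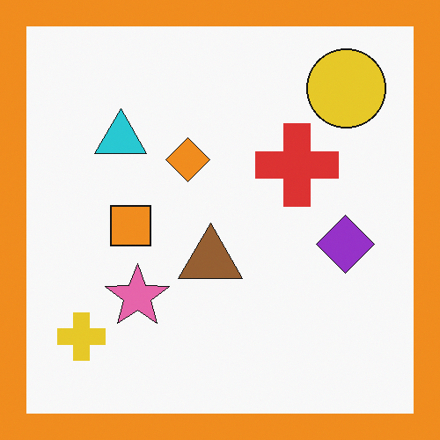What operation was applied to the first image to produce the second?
This is the original image framed with a orange border.

A solid orange frame runs around the edge of the second image, with the content slightly shrunk inside it.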